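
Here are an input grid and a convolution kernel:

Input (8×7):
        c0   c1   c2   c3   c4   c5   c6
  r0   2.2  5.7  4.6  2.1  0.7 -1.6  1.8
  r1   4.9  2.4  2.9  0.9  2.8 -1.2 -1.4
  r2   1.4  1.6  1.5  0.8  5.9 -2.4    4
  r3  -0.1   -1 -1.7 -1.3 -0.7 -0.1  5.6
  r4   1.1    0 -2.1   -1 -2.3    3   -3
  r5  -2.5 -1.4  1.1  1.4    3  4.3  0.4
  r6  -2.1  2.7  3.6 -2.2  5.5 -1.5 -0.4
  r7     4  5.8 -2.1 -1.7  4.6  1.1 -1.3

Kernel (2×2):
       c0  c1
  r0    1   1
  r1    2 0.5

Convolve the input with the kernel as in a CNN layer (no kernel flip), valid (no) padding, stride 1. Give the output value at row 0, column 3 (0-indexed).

The receptive field on the input at this output position is [2.1 0.7 / 0.9 2.8]. Elementwise product with the kernel and sum: 2.1·1 + 0.7·1 + 0.9·2 + 2.8·0.5.

6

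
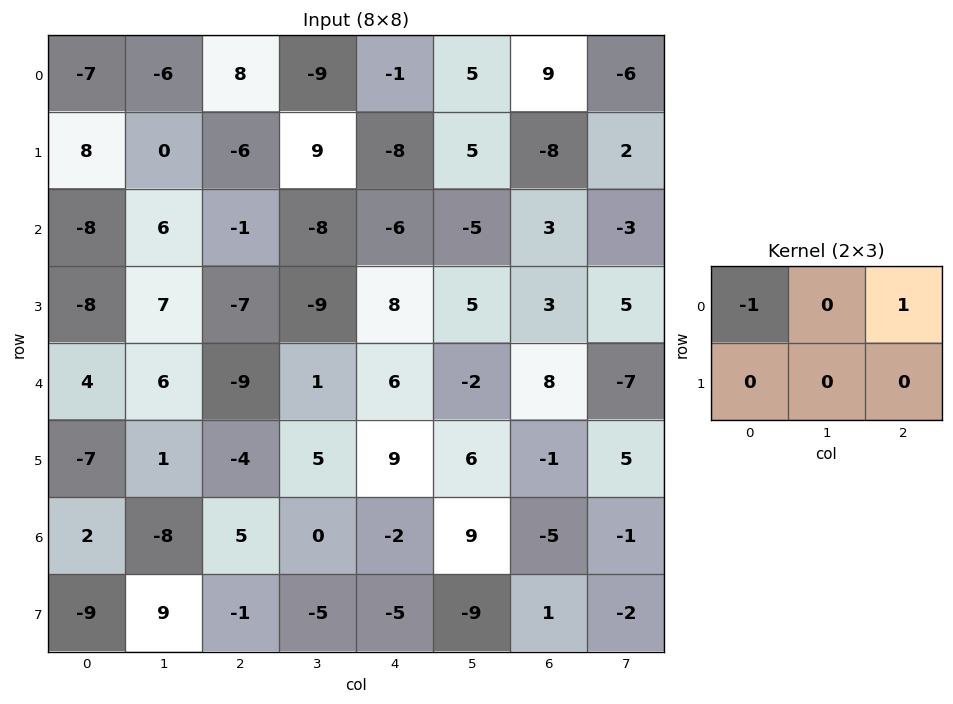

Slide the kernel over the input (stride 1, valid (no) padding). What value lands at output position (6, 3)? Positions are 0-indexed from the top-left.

9

The receptive field on the input at this output position is [0 -2 9 / -5 -5 -9]. Elementwise product with the kernel and sum: 0·-1 + 9·1.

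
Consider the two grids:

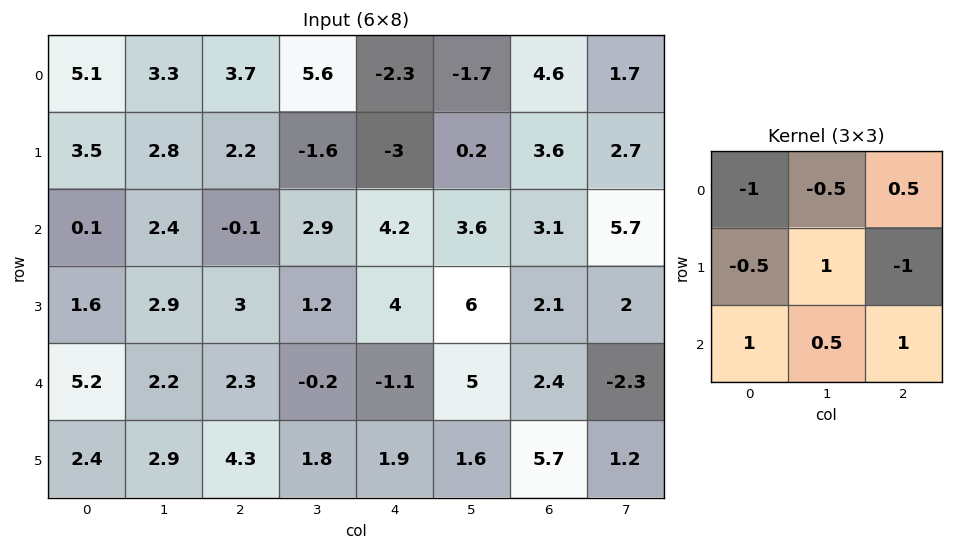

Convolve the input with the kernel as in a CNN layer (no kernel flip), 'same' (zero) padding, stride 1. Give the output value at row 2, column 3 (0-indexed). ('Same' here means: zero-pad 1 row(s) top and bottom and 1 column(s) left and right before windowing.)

3.45

The receptive field on the zero-padded input at this output position is [2.2 -1.6 -3 / -0.1 2.9 4.2 / 3 1.2 4]. Elementwise product with the kernel and sum: 2.2·-1 + -1.6·-0.5 + -3·0.5 + -0.1·-0.5 + 2.9·1 + 4.2·-1 + 3·1 + 1.2·0.5 + 4·1.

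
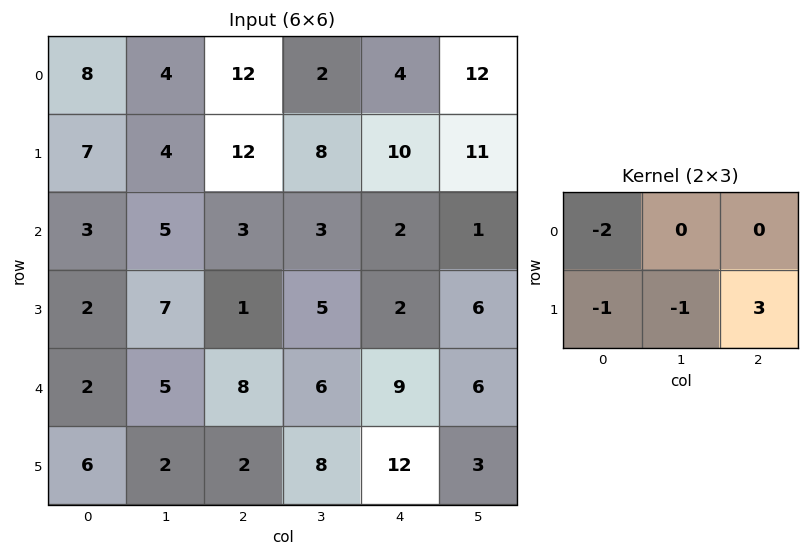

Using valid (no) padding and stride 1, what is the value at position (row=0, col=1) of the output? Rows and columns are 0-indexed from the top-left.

The receptive field on the input at this output position is [4 12 2 / 4 12 8]. Elementwise product with the kernel and sum: 4·-2 + 4·-1 + 12·-1 + 8·3.

0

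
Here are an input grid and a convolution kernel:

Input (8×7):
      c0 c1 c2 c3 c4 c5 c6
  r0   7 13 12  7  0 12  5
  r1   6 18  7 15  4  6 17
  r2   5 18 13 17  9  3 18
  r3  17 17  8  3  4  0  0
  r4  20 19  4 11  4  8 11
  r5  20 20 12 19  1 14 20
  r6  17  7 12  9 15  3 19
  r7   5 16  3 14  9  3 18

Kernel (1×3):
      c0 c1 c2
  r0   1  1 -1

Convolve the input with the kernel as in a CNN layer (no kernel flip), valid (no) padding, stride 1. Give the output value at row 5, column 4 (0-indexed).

The receptive field on the input at this output position is [1 14 20]. Elementwise product with the kernel and sum: 1·1 + 14·1 + 20·-1.

-5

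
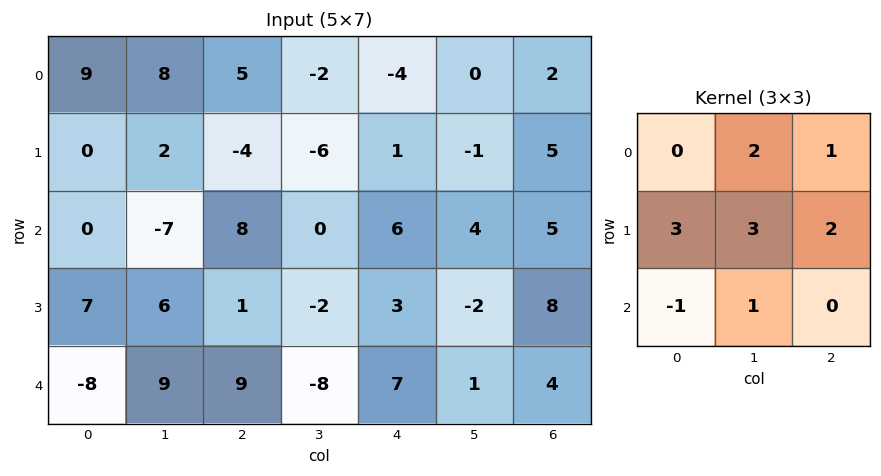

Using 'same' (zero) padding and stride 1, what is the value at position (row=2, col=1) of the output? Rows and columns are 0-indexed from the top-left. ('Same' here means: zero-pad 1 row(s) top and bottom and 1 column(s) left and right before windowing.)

-6

The receptive field on the zero-padded input at this output position is [0 2 -4 / 0 -7 8 / 7 6 1]. Elementwise product with the kernel and sum: 2·2 + -4·1 + 0·3 + -7·3 + 8·2 + 7·-1 + 6·1.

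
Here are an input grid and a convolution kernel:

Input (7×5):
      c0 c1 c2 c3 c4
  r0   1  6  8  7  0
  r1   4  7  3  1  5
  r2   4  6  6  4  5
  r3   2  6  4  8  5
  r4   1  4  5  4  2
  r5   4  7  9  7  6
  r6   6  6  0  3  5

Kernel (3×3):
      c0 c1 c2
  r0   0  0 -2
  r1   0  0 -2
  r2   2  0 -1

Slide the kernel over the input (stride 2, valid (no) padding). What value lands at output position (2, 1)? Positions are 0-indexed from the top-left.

The receptive field on the input at this output position is [5 4 2 / 9 7 6 / 0 3 5]. Elementwise product with the kernel and sum: 2·-2 + 6·-2 + 0·2 + 5·-1.

-21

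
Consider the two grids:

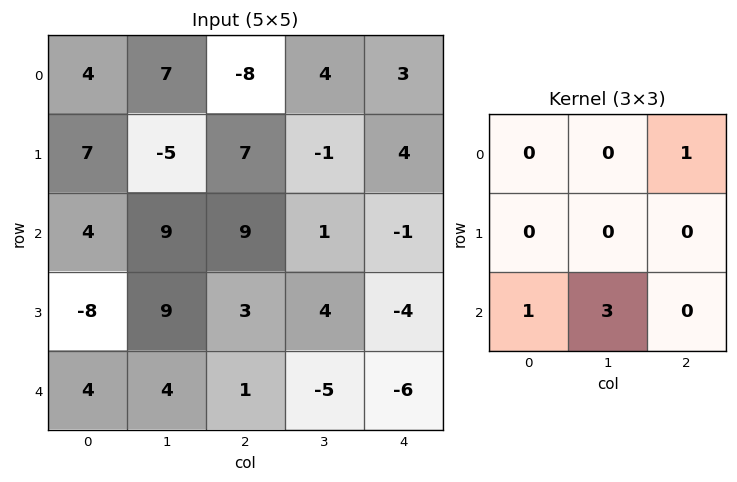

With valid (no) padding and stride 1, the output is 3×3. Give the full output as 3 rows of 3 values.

Output[0,0]: The receptive field on the input at this output position is [4 7 -8 / 7 -5 7 / 4 9 9]. Elementwise product with the kernel and sum: -8·1 + 4·1 + 9·3.
Output[0,1]: The receptive field on the input at this output position is [7 -8 4 / -5 7 -1 / 9 9 1]. Elementwise product with the kernel and sum: 4·1 + 9·1 + 9·3.

23 40 15
26 17 19
25 8 -15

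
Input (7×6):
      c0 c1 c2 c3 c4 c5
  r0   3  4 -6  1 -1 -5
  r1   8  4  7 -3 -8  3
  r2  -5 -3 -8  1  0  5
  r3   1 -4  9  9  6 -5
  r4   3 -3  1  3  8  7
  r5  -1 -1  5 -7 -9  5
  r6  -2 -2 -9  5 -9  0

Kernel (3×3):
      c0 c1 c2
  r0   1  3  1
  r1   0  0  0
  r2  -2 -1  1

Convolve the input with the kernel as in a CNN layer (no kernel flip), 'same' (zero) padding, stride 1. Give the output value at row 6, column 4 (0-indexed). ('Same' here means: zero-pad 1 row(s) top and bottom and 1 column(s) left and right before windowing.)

-29

The receptive field on the zero-padded input at this output position is [-7 -9 5 / 5 -9 0 / 0 0 0]. Elementwise product with the kernel and sum: -7·1 + -9·3 + 5·1 + 0·-2 + 0·-1 + 0·1.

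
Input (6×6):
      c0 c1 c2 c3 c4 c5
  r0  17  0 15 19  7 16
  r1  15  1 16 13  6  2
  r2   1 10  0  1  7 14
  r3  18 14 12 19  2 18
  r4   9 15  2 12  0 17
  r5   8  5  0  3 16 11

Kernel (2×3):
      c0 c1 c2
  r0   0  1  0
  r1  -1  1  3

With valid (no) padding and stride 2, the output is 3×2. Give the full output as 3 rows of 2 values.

34 34
42 14
12 63

Output[0,0]: The receptive field on the input at this output position is [17 0 15 / 15 1 16]. Elementwise product with the kernel and sum: 0·1 + 15·-1 + 1·1 + 16·3.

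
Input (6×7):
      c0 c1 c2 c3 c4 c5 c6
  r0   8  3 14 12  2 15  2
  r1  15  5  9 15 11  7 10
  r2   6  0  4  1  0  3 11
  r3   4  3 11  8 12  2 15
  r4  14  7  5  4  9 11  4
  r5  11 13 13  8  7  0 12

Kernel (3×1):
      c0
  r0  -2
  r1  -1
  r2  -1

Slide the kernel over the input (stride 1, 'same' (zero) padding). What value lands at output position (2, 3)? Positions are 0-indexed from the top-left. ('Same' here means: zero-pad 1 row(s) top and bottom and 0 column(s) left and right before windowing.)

The receptive field on the zero-padded input at this output position is [15 / 1 / 8]. Elementwise product with the kernel and sum: 15·-2 + 1·-1 + 8·-1.

-39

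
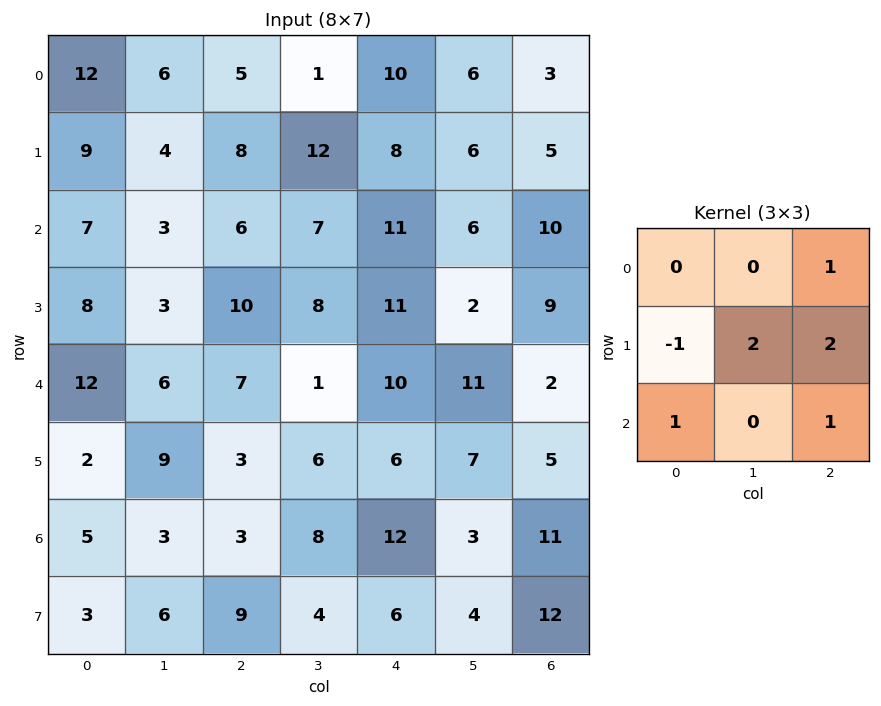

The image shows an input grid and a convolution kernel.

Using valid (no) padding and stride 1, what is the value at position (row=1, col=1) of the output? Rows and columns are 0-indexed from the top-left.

The receptive field on the input at this output position is [4 8 12 / 3 6 7 / 3 10 8]. Elementwise product with the kernel and sum: 12·1 + 3·-1 + 6·2 + 7·2 + 3·1 + 8·1.

46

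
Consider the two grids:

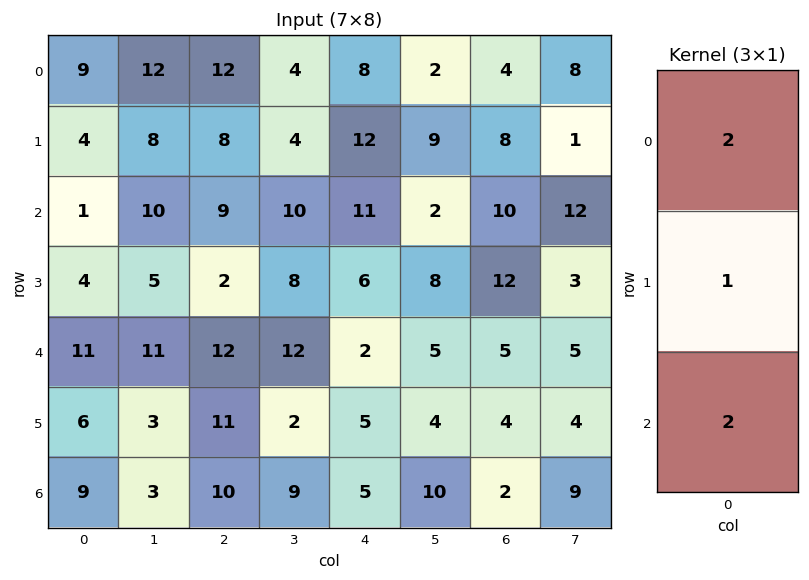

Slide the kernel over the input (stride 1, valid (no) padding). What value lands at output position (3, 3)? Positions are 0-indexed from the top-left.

The receptive field on the input at this output position is [8 / 12 / 2]. Elementwise product with the kernel and sum: 8·2 + 12·1 + 2·2.

32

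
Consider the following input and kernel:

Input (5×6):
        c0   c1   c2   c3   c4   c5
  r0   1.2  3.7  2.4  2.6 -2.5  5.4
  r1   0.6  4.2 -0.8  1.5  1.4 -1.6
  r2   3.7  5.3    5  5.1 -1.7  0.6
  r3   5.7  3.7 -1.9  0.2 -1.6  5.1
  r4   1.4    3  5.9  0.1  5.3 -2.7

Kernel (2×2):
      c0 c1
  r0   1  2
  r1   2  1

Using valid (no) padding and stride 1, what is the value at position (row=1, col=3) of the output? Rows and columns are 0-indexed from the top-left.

The receptive field on the input at this output position is [1.5 1.4 / 5.1 -1.7]. Elementwise product with the kernel and sum: 1.5·1 + 1.4·2 + 5.1·2 + -1.7·1.

12.8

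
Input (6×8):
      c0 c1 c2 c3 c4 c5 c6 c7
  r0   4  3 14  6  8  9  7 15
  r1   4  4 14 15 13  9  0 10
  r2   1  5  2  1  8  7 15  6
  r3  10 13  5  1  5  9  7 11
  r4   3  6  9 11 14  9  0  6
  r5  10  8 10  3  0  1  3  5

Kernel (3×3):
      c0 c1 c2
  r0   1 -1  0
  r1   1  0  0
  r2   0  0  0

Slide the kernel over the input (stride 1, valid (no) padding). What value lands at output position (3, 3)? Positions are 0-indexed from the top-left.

The receptive field on the input at this output position is [1 5 9 / 11 14 9 / 3 0 1]. Elementwise product with the kernel and sum: 1·1 + 5·-1 + 11·1.

7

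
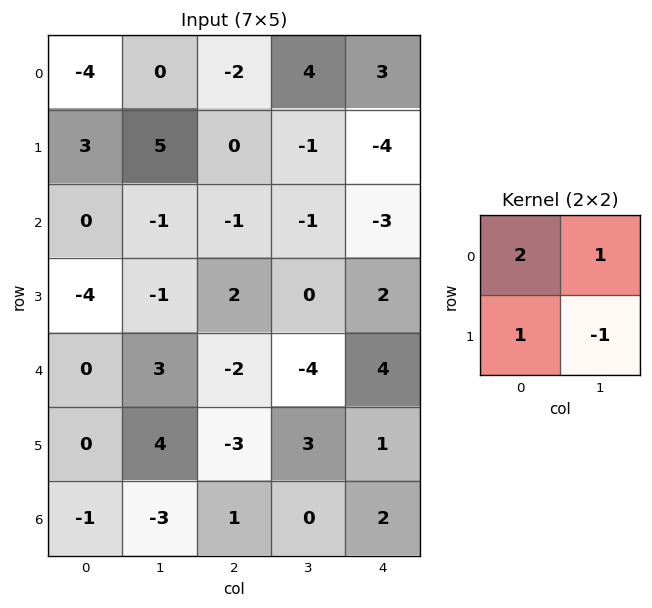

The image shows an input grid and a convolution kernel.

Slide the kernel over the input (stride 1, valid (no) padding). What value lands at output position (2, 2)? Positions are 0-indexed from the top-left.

The receptive field on the input at this output position is [-1 -1 / 2 0]. Elementwise product with the kernel and sum: -1·2 + -1·1 + 2·1 + 0·-1.

-1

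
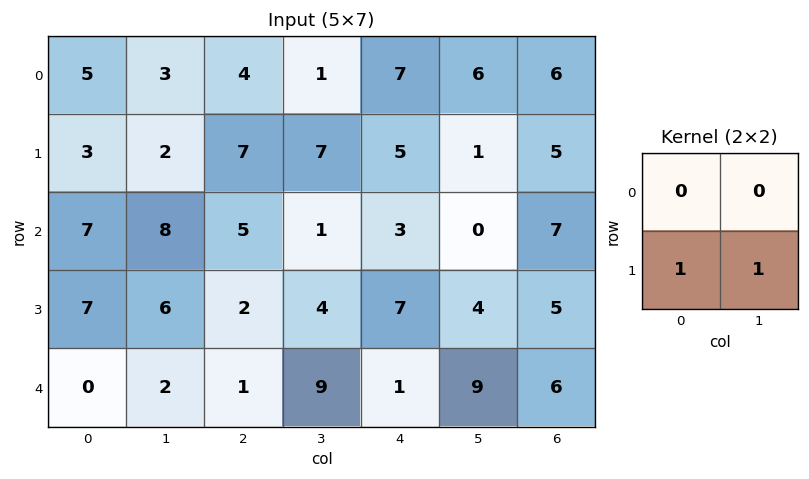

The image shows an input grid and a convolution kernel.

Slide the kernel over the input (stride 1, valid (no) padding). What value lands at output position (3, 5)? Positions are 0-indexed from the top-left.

The receptive field on the input at this output position is [4 5 / 9 6]. Elementwise product with the kernel and sum: 9·1 + 6·1.

15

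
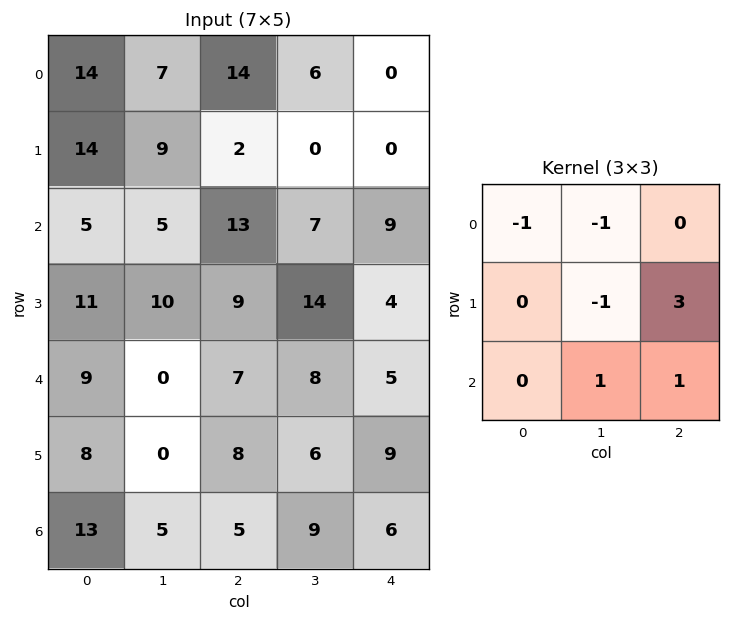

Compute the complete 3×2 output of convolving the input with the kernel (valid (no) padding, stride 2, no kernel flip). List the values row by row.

Output[0,0]: The receptive field on the input at this output position is [14 7 14 / 14 9 2 / 5 5 13]. Elementwise product with the kernel and sum: 14·-1 + 7·-1 + 9·-1 + 2·3 + 5·1 + 13·1.

-6 -4
14 -9
25 21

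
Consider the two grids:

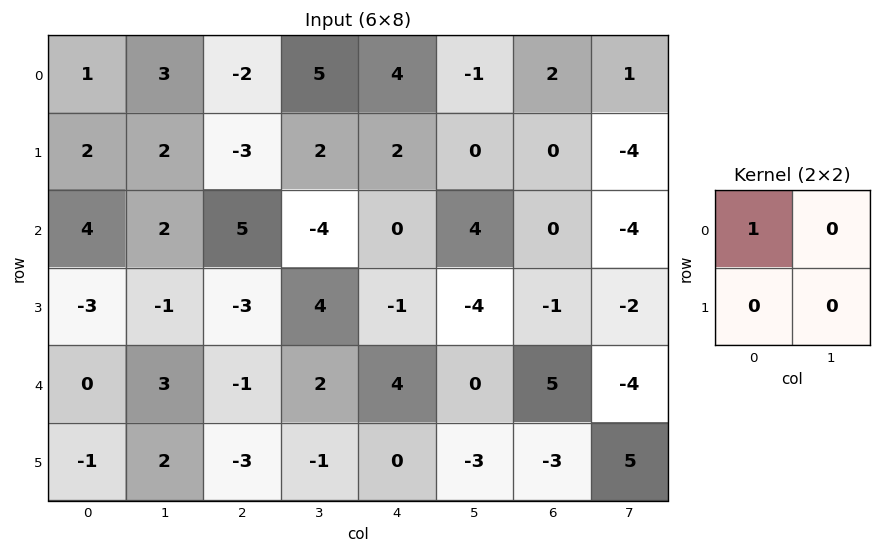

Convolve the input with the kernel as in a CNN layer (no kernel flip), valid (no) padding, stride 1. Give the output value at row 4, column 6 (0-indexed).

5

The receptive field on the input at this output position is [5 -4 / -3 5]. Elementwise product with the kernel and sum: 5·1.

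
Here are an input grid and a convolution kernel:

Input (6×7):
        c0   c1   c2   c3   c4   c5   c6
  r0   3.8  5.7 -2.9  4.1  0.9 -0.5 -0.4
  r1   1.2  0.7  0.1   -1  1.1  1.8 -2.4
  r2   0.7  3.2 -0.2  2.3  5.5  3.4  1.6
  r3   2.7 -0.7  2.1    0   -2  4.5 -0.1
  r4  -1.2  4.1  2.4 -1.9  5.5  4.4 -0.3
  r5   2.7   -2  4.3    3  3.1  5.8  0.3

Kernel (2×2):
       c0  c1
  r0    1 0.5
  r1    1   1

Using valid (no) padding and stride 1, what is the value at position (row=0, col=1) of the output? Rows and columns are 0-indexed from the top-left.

5.05

The receptive field on the input at this output position is [5.7 -2.9 / 0.7 0.1]. Elementwise product with the kernel and sum: 5.7·1 + -2.9·0.5 + 0.7·1 + 0.1·1.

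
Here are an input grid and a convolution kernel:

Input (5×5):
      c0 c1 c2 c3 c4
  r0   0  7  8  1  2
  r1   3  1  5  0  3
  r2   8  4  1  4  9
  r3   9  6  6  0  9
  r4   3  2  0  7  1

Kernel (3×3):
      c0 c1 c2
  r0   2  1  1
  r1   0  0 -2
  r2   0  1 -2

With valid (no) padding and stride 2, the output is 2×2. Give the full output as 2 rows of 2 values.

Output[0,0]: The receptive field on the input at this output position is [0 7 8 / 3 1 5 / 8 4 1]. Elementwise product with the kernel and sum: 0·2 + 7·1 + 8·1 + 5·-2 + 4·1 + 1·-2.
Output[0,1]: The receptive field on the input at this output position is [8 1 2 / 5 0 3 / 1 4 9]. Elementwise product with the kernel and sum: 8·2 + 1·1 + 2·1 + 3·-2 + 4·1 + 9·-2.

7 -1
11 2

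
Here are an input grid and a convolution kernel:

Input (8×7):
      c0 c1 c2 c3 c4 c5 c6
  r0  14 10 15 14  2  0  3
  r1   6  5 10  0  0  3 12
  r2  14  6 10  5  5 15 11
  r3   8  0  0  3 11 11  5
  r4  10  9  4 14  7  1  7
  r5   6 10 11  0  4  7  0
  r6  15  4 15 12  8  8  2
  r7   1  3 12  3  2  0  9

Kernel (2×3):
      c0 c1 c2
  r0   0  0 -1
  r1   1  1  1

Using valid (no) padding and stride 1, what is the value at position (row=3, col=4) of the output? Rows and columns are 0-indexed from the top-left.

10

The receptive field on the input at this output position is [11 11 5 / 7 1 7]. Elementwise product with the kernel and sum: 5·-1 + 7·1 + 1·1 + 7·1.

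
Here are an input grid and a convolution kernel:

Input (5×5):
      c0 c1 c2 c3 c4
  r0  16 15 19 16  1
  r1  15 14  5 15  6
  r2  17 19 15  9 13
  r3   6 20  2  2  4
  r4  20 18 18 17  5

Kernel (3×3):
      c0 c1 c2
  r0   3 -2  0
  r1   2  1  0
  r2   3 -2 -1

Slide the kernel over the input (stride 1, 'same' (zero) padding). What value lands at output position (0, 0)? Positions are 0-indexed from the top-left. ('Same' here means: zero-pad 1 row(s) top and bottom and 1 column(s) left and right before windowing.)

-28

The receptive field on the zero-padded input at this output position is [0 0 0 / 0 16 15 / 0 15 14]. Elementwise product with the kernel and sum: 0·3 + 0·-2 + 0·2 + 16·1 + 0·3 + 15·-2 + 14·-1.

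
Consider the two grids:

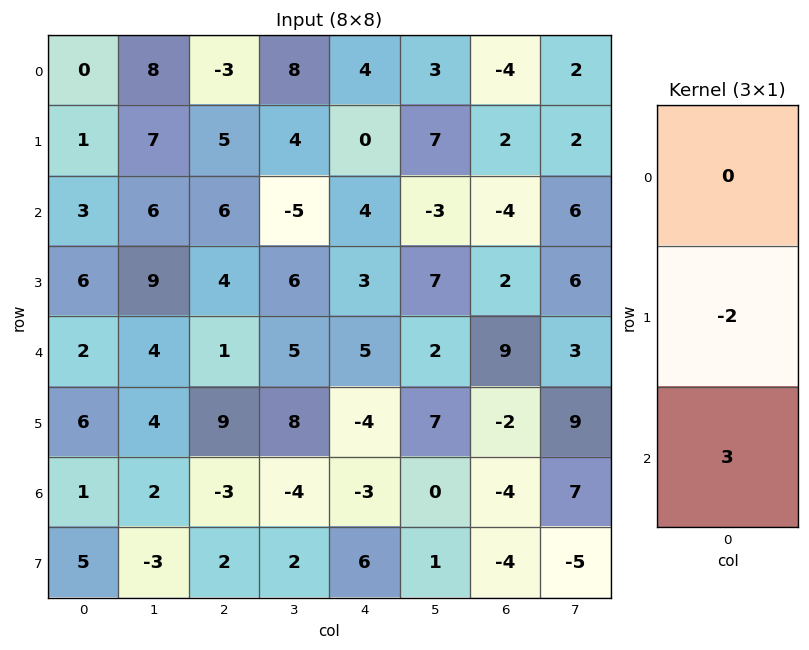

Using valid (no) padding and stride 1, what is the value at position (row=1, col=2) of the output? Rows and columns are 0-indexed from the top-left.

The receptive field on the input at this output position is [5 / 6 / 4]. Elementwise product with the kernel and sum: 6·-2 + 4·3.

0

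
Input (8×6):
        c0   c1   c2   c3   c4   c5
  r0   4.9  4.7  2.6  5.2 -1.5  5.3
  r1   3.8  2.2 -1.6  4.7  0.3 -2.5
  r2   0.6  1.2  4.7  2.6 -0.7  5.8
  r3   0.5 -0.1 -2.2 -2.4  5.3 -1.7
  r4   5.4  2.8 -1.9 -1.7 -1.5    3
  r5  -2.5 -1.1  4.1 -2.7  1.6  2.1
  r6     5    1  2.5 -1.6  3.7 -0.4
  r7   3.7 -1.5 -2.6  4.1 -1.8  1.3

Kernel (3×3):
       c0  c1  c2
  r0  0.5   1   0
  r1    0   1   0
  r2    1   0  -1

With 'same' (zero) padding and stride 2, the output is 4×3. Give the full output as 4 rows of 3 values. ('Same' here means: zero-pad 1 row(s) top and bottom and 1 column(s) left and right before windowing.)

Output[0,0]: The receptive field on the zero-padded input at this output position is [0 0 0 / 0 4.9 4.7 / 0 3.8 2.2]. Elementwise product with the kernel and sum: 0·0.5 + 0·1 + 4.9·1 + 0·1 + 2.2·-1.
Output[0,1]: The receptive field on the zero-padded input at this output position is [0 0 0 / 4.7 2.6 5.2 / 2.2 -1.6 4.7]. Elementwise product with the kernel and sum: 0·0.5 + 0·1 + 2.6·1 + 2.2·1 + 4.7·-1.

2.7 0.1 5.7
4.5 6.5 1.25
7 -2.55 -2.2
4 0.45 6.75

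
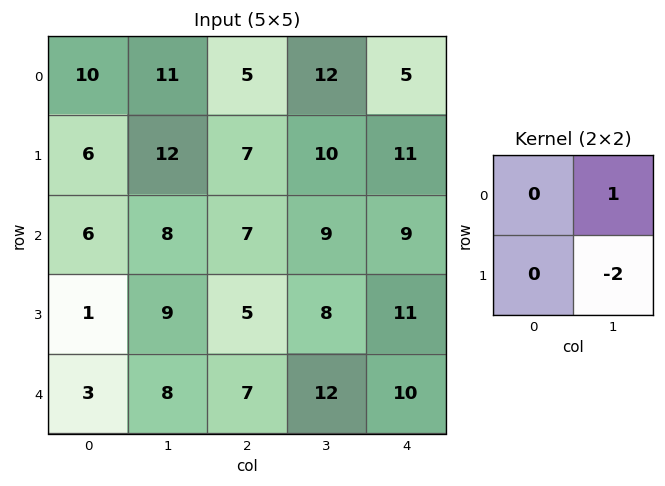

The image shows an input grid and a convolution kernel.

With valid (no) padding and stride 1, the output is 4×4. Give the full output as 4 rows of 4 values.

-13 -9 -8 -17
-4 -7 -8 -7
-10 -3 -7 -13
-7 -9 -16 -9

Output[0,0]: The receptive field on the input at this output position is [10 11 / 6 12]. Elementwise product with the kernel and sum: 11·1 + 12·-2.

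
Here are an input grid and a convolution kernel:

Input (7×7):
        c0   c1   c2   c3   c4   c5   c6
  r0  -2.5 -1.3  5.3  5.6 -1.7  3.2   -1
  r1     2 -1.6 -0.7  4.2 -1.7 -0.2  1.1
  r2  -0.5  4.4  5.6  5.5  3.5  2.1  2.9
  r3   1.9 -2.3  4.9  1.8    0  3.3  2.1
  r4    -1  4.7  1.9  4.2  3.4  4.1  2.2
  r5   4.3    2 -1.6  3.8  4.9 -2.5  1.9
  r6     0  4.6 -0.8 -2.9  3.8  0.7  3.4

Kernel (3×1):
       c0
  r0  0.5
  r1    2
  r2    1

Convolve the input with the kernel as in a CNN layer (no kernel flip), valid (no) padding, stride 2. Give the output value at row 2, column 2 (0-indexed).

The receptive field on the input at this output position is [3.4 / 4.9 / 3.8]. Elementwise product with the kernel and sum: 3.4·0.5 + 4.9·2 + 3.8·1.

15.3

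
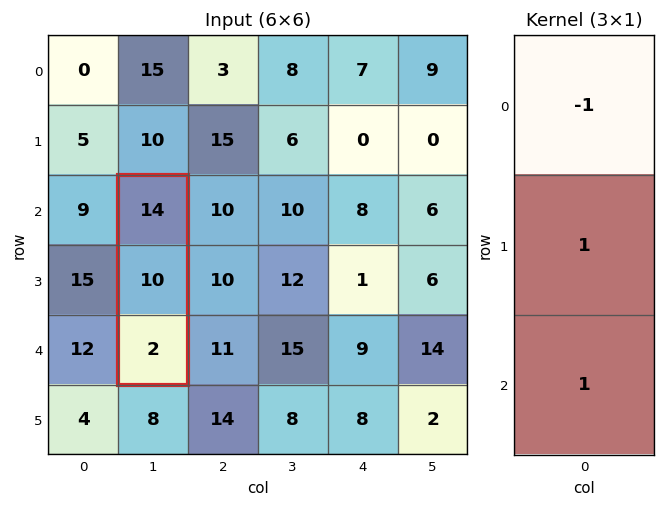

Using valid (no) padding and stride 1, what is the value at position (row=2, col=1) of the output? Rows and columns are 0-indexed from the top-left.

The receptive field on the input at this output position is [14 / 10 / 2]. Elementwise product with the kernel and sum: 14·-1 + 10·1 + 2·1.

-2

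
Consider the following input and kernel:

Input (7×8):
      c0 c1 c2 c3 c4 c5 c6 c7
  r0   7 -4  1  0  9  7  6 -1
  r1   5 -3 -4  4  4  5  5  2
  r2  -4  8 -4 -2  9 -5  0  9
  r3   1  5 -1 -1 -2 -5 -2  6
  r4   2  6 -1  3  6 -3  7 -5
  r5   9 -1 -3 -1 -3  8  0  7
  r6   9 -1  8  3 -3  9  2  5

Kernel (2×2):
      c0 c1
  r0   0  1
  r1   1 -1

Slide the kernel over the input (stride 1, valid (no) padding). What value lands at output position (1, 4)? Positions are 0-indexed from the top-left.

19

The receptive field on the input at this output position is [4 5 / 9 -5]. Elementwise product with the kernel and sum: 5·1 + 9·1 + -5·-1.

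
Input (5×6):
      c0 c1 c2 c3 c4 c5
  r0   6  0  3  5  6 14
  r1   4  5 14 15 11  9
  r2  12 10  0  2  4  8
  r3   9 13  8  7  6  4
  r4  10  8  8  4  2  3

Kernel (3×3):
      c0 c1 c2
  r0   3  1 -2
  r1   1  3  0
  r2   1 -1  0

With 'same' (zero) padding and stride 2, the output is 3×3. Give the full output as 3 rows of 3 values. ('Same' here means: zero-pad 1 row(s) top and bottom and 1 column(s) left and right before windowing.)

14 0 27
21 14 53
13 65 29

Output[0,0]: The receptive field on the zero-padded input at this output position is [0 0 0 / 0 6 0 / 0 4 5]. Elementwise product with the kernel and sum: 0·3 + 0·1 + 0·-2 + 0·1 + 6·3 + 0·1 + 4·-1.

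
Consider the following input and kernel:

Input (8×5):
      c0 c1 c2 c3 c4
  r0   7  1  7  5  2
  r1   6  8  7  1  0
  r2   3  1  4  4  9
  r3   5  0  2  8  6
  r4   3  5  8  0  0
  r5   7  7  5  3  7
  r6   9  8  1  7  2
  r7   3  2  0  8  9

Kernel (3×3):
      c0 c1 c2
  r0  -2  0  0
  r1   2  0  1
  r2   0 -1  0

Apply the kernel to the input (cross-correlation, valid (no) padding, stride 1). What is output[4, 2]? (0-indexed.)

The receptive field on the input at this output position is [8 0 0 / 5 3 7 / 1 7 2]. Elementwise product with the kernel and sum: 8·-2 + 5·2 + 7·1 + 7·-1.

-6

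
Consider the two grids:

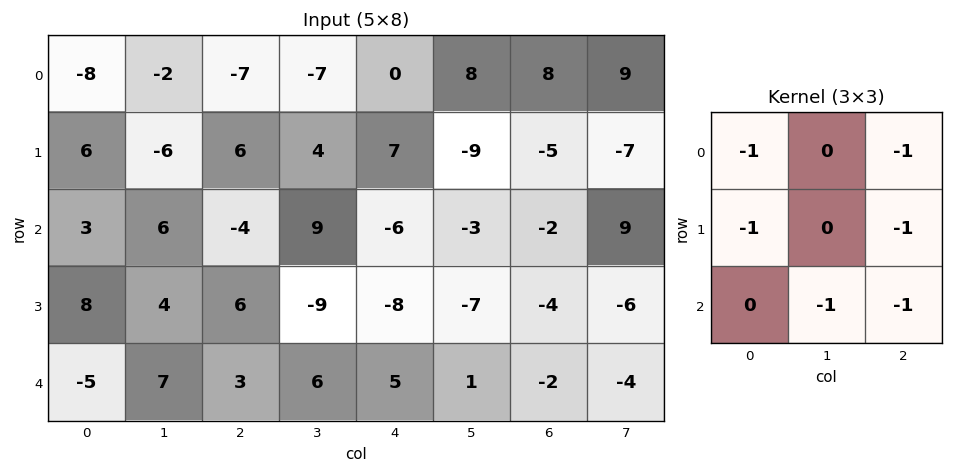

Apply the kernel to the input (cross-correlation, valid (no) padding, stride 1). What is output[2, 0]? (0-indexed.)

The receptive field on the input at this output position is [3 6 -4 / 8 4 6 / -5 7 3]. Elementwise product with the kernel and sum: 3·-1 + -4·-1 + 8·-1 + 6·-1 + 7·-1 + 3·-1.

-23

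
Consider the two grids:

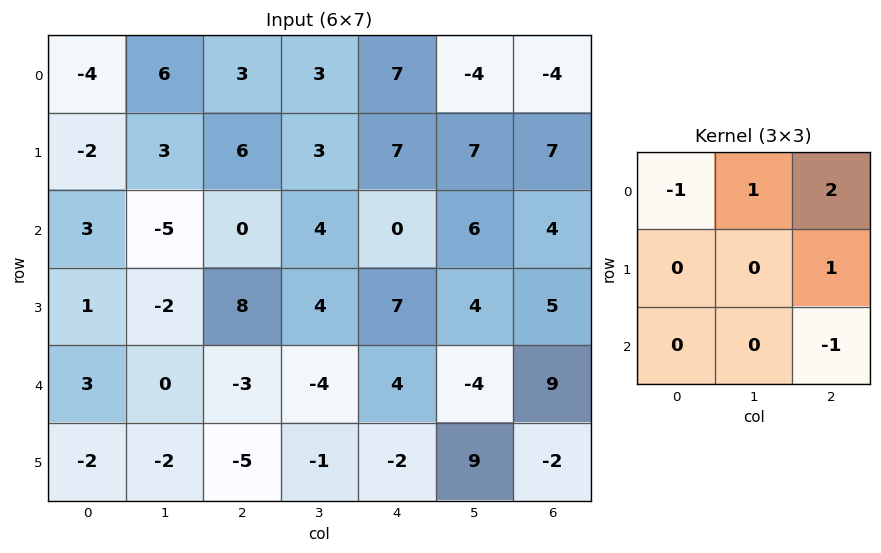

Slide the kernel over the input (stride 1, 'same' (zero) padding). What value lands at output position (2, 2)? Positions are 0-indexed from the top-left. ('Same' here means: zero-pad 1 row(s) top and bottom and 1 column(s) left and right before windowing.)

9

The receptive field on the zero-padded input at this output position is [3 6 3 / -5 0 4 / -2 8 4]. Elementwise product with the kernel and sum: 3·-1 + 6·1 + 3·2 + 4·1 + 4·-1.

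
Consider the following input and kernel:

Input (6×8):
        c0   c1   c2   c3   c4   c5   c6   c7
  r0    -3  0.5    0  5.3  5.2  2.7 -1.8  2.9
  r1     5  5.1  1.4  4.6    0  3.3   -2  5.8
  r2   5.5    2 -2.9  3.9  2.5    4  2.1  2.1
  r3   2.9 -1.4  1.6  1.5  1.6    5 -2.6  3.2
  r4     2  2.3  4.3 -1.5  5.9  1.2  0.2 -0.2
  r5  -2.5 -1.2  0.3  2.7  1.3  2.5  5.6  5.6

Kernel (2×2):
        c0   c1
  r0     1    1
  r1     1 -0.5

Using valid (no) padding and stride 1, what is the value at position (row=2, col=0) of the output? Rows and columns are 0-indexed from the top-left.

The receptive field on the input at this output position is [5.5 2 / 2.9 -1.4]. Elementwise product with the kernel and sum: 5.5·1 + 2·1 + 2.9·1 + -1.4·-0.5.

11.1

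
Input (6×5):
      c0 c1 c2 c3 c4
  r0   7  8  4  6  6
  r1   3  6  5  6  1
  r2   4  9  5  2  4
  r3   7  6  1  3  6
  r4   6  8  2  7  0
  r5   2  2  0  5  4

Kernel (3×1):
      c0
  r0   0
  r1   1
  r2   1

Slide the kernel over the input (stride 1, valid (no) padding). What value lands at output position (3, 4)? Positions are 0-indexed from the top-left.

The receptive field on the input at this output position is [6 / 0 / 4]. Elementwise product with the kernel and sum: 0·1 + 4·1.

4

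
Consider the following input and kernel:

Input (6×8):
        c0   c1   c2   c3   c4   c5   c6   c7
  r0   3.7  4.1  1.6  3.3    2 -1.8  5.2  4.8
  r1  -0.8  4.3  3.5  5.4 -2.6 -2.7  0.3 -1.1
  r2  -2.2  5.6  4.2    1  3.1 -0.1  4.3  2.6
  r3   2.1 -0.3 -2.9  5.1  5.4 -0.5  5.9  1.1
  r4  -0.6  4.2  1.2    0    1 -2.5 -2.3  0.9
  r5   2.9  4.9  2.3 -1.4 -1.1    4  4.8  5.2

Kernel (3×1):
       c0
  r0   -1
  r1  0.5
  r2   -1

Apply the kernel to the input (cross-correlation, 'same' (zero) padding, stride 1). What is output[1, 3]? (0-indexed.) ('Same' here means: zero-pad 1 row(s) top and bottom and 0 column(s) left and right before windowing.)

The receptive field on the zero-padded input at this output position is [3.3 / 5.4 / 1]. Elementwise product with the kernel and sum: 3.3·-1 + 5.4·0.5 + 1·-1.

-1.6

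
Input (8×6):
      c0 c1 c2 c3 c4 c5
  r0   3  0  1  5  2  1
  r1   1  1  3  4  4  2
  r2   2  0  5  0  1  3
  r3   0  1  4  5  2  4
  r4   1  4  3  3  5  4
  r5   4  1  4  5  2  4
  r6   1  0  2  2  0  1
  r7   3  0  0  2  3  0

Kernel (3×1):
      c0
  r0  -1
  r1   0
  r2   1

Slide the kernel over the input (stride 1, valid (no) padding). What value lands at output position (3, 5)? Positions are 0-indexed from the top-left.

The receptive field on the input at this output position is [4 / 4 / 4]. Elementwise product with the kernel and sum: 4·-1 + 4·1.

0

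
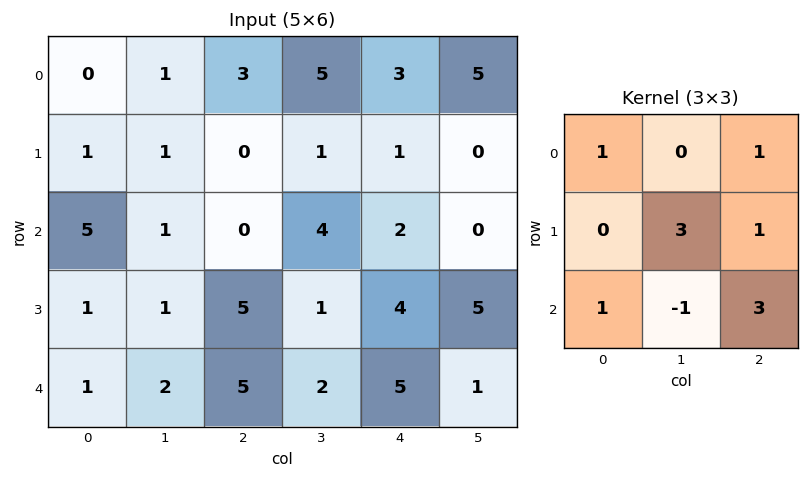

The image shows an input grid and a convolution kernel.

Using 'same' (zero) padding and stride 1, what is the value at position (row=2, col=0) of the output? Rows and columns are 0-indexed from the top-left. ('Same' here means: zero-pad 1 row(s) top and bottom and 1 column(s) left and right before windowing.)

19

The receptive field on the zero-padded input at this output position is [0 1 1 / 0 5 1 / 0 1 1]. Elementwise product with the kernel and sum: 0·1 + 1·1 + 5·3 + 1·1 + 0·1 + 1·-1 + 1·3.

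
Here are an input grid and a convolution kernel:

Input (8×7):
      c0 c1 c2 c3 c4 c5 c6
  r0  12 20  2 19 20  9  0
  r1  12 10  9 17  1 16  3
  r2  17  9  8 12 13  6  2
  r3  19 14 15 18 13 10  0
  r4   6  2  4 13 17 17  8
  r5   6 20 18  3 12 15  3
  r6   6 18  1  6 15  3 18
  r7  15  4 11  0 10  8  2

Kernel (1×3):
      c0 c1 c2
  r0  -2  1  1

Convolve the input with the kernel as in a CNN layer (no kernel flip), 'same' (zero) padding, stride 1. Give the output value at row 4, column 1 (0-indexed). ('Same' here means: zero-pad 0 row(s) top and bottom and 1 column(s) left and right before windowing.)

-6

The receptive field on the zero-padded input at this output position is [6 2 4]. Elementwise product with the kernel and sum: 6·-2 + 2·1 + 4·1.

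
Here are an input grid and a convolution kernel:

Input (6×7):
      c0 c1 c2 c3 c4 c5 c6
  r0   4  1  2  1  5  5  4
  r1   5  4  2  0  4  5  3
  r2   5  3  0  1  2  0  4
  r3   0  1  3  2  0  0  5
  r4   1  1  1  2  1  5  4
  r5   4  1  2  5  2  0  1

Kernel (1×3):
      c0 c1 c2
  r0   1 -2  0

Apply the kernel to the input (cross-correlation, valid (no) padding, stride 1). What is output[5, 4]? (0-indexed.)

2

The receptive field on the input at this output position is [2 0 1]. Elementwise product with the kernel and sum: 2·1 + 0·-2.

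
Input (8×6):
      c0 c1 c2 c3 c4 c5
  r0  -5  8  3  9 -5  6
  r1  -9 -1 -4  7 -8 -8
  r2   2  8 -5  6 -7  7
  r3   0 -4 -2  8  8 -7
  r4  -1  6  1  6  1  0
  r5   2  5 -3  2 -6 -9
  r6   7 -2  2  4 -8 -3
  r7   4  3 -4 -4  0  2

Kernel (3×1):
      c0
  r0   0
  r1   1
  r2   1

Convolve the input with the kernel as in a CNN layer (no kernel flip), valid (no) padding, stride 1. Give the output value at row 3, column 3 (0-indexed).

8

The receptive field on the input at this output position is [8 / 6 / 2]. Elementwise product with the kernel and sum: 6·1 + 2·1.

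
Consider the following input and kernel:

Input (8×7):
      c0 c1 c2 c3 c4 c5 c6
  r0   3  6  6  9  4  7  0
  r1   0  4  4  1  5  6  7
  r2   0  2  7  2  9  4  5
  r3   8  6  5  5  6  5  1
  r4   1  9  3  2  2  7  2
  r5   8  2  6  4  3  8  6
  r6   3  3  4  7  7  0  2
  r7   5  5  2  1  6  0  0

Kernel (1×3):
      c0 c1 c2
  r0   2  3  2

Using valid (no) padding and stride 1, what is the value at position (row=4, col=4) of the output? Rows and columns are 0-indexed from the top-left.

The receptive field on the input at this output position is [2 7 2]. Elementwise product with the kernel and sum: 2·2 + 7·3 + 2·2.

29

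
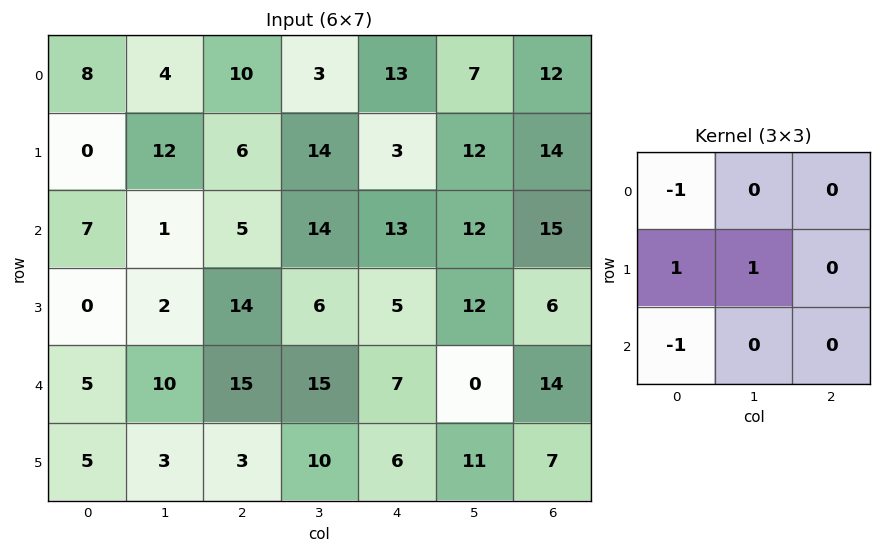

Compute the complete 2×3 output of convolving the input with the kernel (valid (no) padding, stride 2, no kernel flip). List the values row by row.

-3 5 -11
-10 0 -3

Output[0,0]: The receptive field on the input at this output position is [8 4 10 / 0 12 6 / 7 1 5]. Elementwise product with the kernel and sum: 8·-1 + 0·1 + 12·1 + 7·-1.
Output[0,1]: The receptive field on the input at this output position is [10 3 13 / 6 14 3 / 5 14 13]. Elementwise product with the kernel and sum: 10·-1 + 6·1 + 14·1 + 5·-1.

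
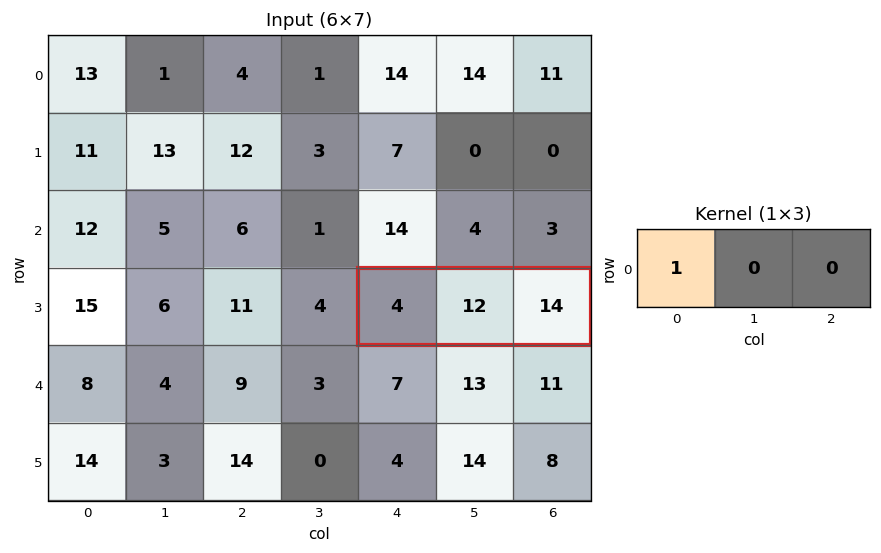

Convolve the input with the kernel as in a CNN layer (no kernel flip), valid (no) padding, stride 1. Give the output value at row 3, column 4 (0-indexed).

The receptive field on the input at this output position is [4 12 14]. Elementwise product with the kernel and sum: 4·1.

4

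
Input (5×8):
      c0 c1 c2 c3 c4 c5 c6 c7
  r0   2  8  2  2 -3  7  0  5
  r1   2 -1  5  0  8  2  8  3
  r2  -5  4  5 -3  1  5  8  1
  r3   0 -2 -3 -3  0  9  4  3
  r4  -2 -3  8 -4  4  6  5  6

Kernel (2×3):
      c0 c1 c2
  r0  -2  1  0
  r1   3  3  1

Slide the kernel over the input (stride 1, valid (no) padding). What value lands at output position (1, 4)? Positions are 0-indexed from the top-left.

12

The receptive field on the input at this output position is [8 2 8 / 1 5 8]. Elementwise product with the kernel and sum: 8·-2 + 2·1 + 1·3 + 5·3 + 8·1.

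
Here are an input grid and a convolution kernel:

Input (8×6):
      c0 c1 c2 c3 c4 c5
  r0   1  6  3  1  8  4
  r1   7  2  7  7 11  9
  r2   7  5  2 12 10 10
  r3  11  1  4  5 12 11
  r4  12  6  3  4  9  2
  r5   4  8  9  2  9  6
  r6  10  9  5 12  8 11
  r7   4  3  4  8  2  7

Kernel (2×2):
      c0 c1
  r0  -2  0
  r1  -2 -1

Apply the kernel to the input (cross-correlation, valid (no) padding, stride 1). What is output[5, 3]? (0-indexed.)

-36

The receptive field on the input at this output position is [2 9 / 12 8]. Elementwise product with the kernel and sum: 2·-2 + 12·-2 + 8·-1.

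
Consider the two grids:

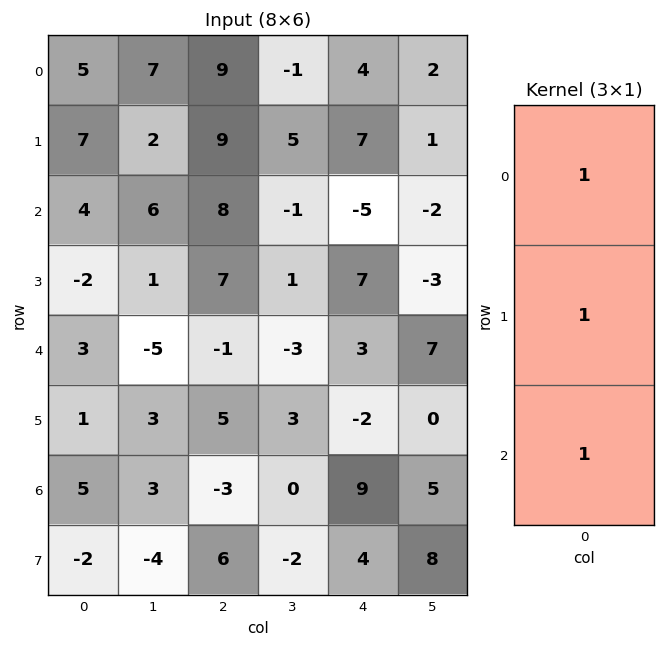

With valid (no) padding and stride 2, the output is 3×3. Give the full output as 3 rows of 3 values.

Output[0,0]: The receptive field on the input at this output position is [5 / 7 / 4]. Elementwise product with the kernel and sum: 5·1 + 7·1 + 4·1.

16 26 6
5 14 5
9 1 10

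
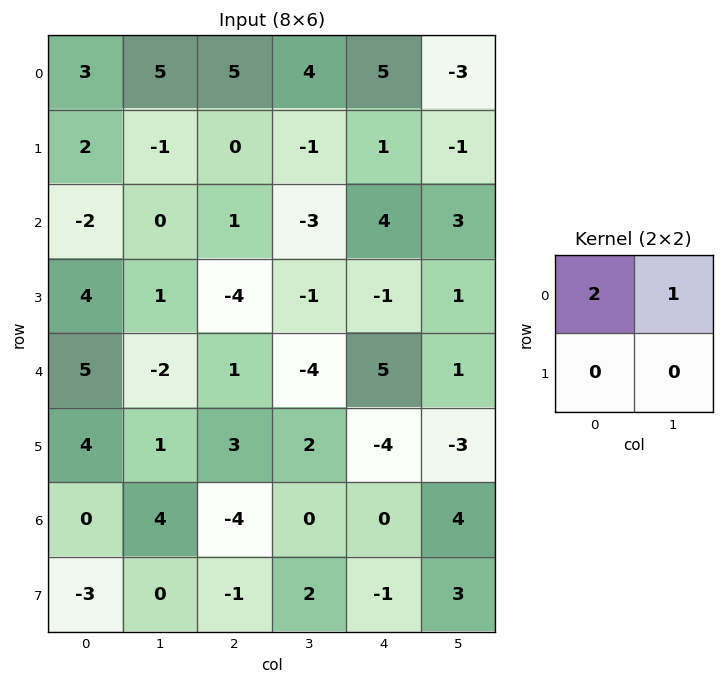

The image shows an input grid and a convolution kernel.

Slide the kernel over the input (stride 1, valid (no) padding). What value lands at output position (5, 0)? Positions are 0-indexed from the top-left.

The receptive field on the input at this output position is [4 1 / 0 4]. Elementwise product with the kernel and sum: 4·2 + 1·1.

9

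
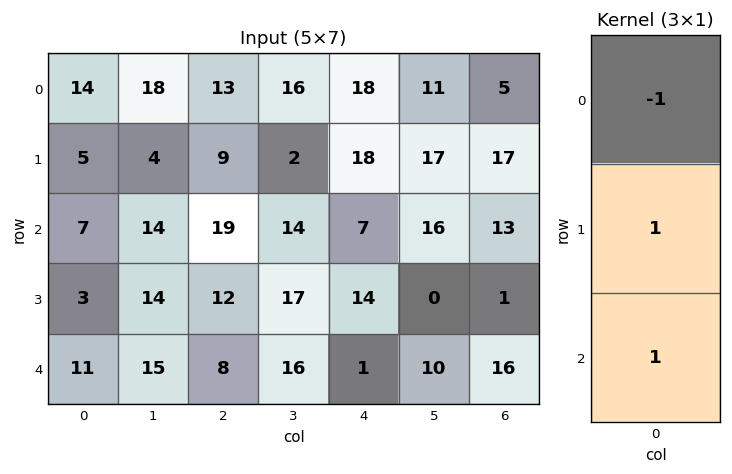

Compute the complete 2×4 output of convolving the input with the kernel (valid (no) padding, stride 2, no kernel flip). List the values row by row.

Output[0,0]: The receptive field on the input at this output position is [14 / 5 / 7]. Elementwise product with the kernel and sum: 14·-1 + 5·1 + 7·1.

-2 15 7 25
7 1 8 4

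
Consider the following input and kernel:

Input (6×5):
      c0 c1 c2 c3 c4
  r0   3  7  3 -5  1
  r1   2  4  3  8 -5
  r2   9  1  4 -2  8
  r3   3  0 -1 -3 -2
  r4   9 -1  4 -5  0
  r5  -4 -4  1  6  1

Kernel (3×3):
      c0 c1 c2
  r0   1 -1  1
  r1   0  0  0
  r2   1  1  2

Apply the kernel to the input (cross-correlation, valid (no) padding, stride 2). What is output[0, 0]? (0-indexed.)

17

The receptive field on the input at this output position is [3 7 3 / 2 4 3 / 9 1 4]. Elementwise product with the kernel and sum: 3·1 + 7·-1 + 3·1 + 9·1 + 1·1 + 4·2.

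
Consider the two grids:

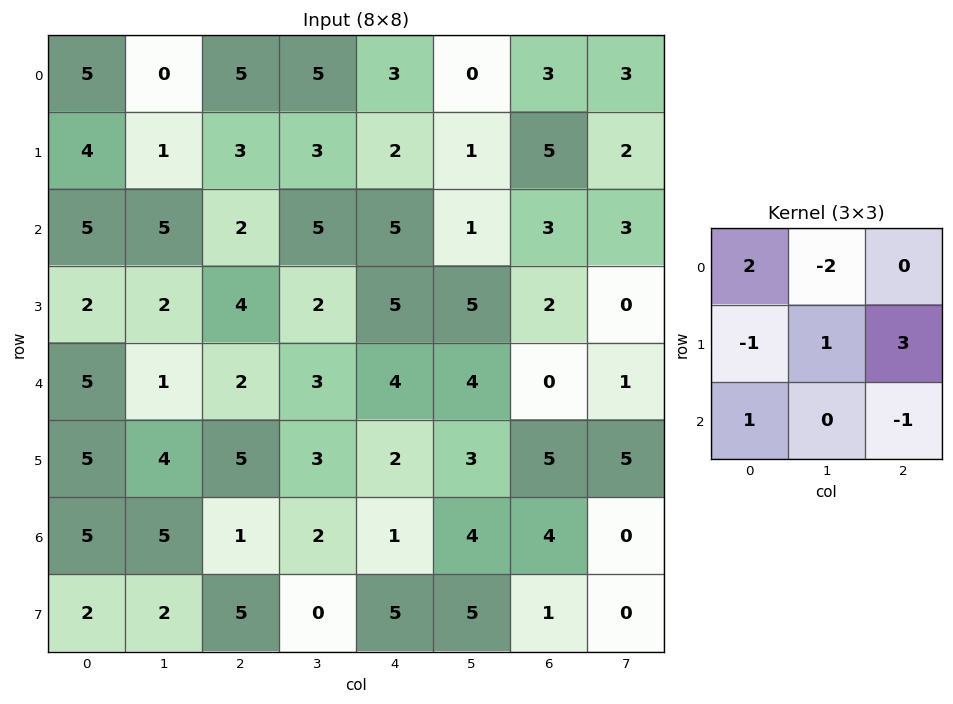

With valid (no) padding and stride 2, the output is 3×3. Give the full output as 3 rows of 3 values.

Output[0,0]: The receptive field on the input at this output position is [5 0 5 / 4 1 3 / 5 5 2]. Elementwise product with the kernel and sum: 5·2 + 0·-2 + 4·-1 + 1·1 + 3·3 + 5·1 + 2·-1.
Output[0,1]: The receptive field on the input at this output position is [5 5 3 / 3 3 2 / 2 5 5]. Elementwise product with the kernel and sum: 5·2 + 5·-2 + 3·-1 + 3·1 + 2·3 + 2·1 + 5·-1.

19 3 22
15 5 18
26 2 13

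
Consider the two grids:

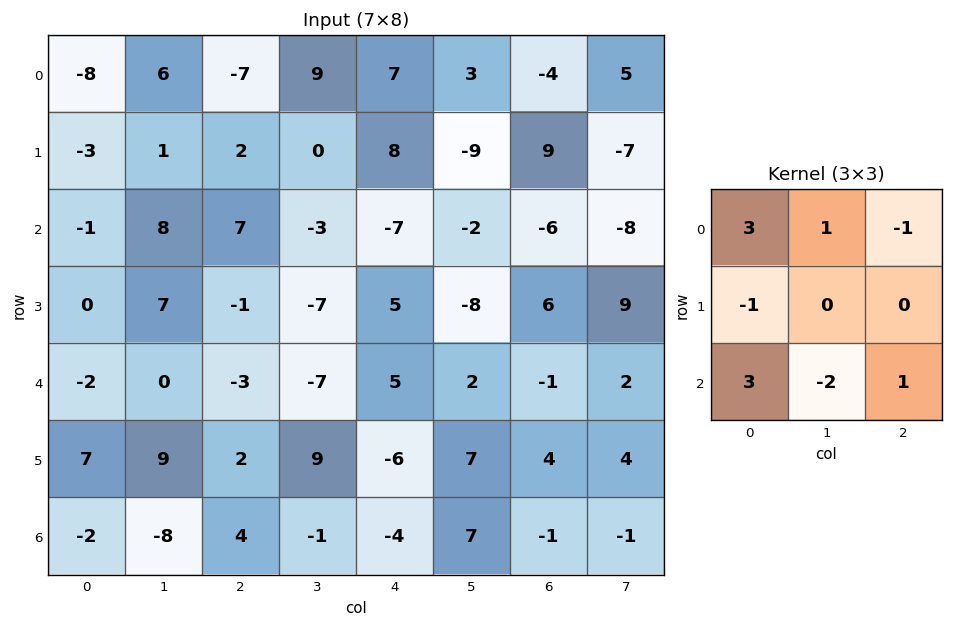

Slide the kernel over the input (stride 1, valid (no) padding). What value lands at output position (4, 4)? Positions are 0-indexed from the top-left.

The receptive field on the input at this output position is [5 2 -1 / -6 7 4 / -4 7 -1]. Elementwise product with the kernel and sum: 5·3 + 2·1 + -1·-1 + -6·-1 + -4·3 + 7·-2 + -1·1.

-3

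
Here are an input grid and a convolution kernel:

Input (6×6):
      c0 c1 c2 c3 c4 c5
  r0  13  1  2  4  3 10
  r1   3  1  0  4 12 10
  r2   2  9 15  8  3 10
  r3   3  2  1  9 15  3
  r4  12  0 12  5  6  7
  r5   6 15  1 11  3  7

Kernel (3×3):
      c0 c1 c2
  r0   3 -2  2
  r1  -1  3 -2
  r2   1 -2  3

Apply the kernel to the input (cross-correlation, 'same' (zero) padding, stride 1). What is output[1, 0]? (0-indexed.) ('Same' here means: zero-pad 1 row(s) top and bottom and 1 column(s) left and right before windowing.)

The receptive field on the zero-padded input at this output position is [0 13 1 / 0 3 1 / 0 2 9]. Elementwise product with the kernel and sum: 0·3 + 13·-2 + 1·2 + 0·-1 + 3·3 + 1·-2 + 0·1 + 2·-2 + 9·3.

6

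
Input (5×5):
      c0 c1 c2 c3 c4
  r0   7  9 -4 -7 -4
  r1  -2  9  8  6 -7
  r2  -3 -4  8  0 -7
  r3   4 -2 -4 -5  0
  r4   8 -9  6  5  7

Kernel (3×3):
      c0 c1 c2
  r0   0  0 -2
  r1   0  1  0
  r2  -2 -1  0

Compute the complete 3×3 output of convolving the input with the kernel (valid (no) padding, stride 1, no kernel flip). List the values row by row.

Output[0,0]: The receptive field on the input at this output position is [7 9 -4 / -2 9 8 / -3 -4 8]. Elementwise product with the kernel and sum: -4·-2 + 9·1 + -3·-2 + -4·-1.

27 22 -2
-26 4 27
-25 8 -8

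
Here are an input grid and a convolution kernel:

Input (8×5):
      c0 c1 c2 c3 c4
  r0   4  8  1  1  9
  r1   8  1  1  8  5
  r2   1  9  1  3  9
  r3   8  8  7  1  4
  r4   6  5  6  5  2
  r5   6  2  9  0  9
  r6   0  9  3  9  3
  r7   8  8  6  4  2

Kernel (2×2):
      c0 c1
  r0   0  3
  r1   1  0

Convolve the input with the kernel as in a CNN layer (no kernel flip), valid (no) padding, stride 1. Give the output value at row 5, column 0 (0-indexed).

The receptive field on the input at this output position is [6 2 / 0 9]. Elementwise product with the kernel and sum: 2·3 + 0·1.

6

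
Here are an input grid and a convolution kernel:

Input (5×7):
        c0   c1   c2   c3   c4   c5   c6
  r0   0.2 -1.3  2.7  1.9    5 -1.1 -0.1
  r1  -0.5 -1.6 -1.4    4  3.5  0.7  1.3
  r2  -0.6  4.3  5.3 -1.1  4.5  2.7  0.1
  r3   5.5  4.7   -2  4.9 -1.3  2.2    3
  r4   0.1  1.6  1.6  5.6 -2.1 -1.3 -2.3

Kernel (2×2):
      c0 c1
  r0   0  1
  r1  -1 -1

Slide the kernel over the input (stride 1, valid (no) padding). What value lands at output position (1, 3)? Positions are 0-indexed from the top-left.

0.1

The receptive field on the input at this output position is [4 3.5 / -1.1 4.5]. Elementwise product with the kernel and sum: 3.5·1 + -1.1·-1 + 4.5·-1.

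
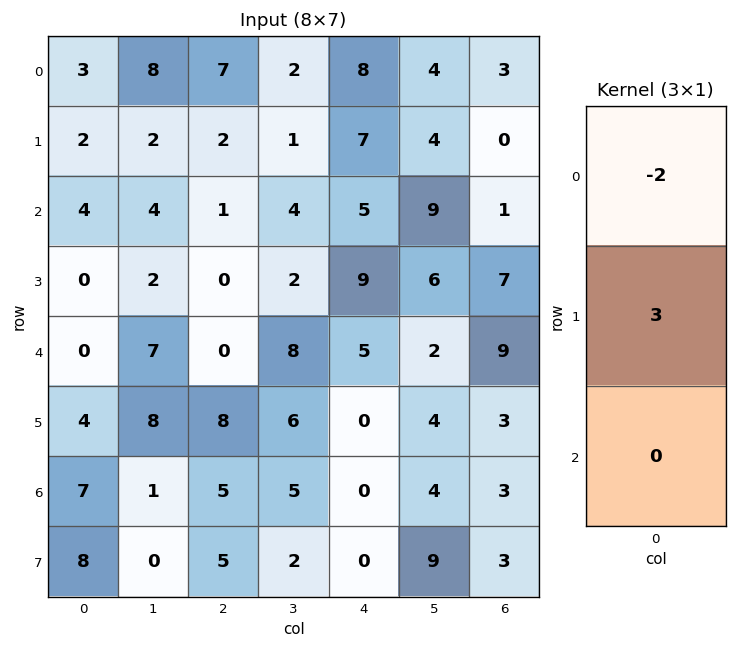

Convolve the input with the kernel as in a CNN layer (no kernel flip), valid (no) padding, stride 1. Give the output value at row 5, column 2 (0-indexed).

The receptive field on the input at this output position is [8 / 5 / 5]. Elementwise product with the kernel and sum: 8·-2 + 5·3.

-1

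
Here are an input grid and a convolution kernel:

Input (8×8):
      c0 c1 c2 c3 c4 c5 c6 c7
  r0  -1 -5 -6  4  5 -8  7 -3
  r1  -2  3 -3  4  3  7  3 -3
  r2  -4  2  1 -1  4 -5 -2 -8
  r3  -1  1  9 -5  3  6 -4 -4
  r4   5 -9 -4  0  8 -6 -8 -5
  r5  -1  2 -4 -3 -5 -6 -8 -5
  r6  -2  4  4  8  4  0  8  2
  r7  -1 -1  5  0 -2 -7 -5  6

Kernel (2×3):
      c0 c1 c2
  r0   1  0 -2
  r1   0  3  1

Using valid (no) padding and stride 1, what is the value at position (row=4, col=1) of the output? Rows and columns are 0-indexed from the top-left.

-24

The receptive field on the input at this output position is [-9 -4 0 / 2 -4 -3]. Elementwise product with the kernel and sum: -9·1 + 0·-2 + -4·3 + -3·1.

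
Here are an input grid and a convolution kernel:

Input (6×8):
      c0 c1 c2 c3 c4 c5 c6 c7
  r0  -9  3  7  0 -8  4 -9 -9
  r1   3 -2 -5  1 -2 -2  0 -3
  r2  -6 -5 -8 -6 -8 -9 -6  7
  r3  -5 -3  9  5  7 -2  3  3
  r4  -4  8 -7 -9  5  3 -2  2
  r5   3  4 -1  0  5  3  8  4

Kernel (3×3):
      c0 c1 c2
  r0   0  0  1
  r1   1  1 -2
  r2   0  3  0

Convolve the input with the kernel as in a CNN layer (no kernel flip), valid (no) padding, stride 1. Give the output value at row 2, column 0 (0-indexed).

-10

The receptive field on the input at this output position is [-6 -5 -8 / -5 -3 9 / -4 8 -7]. Elementwise product with the kernel and sum: -8·1 + -5·1 + -3·1 + 9·-2 + 8·3.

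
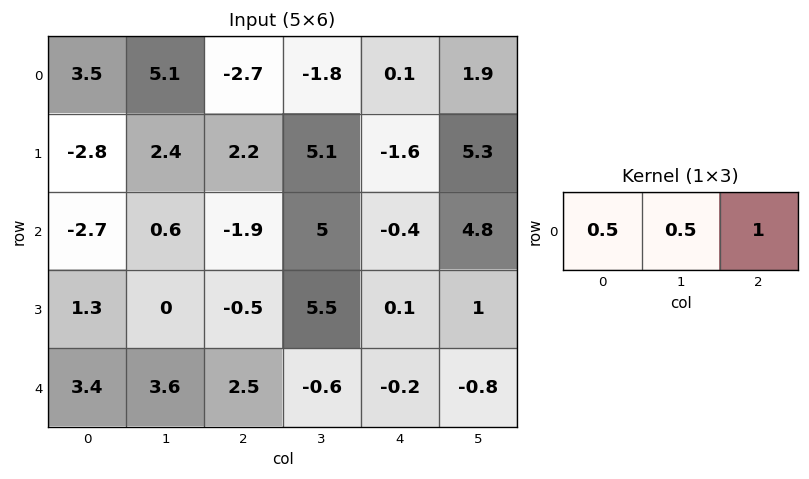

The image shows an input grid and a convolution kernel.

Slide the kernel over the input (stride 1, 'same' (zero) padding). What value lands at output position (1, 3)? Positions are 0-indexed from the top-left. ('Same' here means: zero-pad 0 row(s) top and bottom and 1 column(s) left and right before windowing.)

The receptive field on the zero-padded input at this output position is [2.2 5.1 -1.6]. Elementwise product with the kernel and sum: 2.2·0.5 + 5.1·0.5 + -1.6·1.

2.05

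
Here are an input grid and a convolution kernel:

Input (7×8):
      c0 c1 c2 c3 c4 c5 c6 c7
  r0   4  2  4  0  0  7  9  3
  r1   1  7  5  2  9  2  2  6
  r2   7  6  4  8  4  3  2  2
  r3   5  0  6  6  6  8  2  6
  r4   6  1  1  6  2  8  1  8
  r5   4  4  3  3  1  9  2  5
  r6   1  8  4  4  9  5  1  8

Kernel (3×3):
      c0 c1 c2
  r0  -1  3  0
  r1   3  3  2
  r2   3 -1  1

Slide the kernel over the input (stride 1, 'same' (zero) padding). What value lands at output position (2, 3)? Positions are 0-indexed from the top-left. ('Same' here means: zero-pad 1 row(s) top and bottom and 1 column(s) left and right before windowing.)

63

The receptive field on the zero-padded input at this output position is [5 2 9 / 4 8 4 / 6 6 6]. Elementwise product with the kernel and sum: 5·-1 + 2·3 + 4·3 + 8·3 + 4·2 + 6·3 + 6·-1 + 6·1.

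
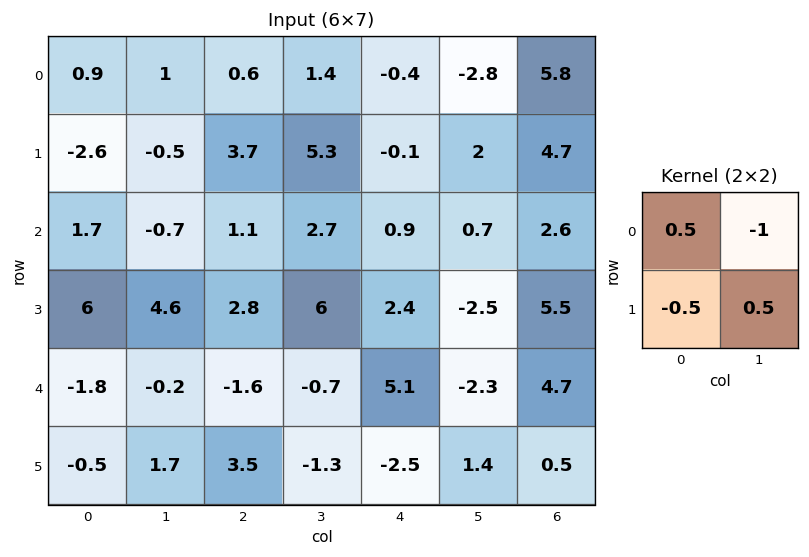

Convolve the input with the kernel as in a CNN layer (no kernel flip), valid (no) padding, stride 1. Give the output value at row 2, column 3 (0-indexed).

The receptive field on the input at this output position is [2.7 0.9 / 6 2.4]. Elementwise product with the kernel and sum: 2.7·0.5 + 0.9·-1 + 6·-0.5 + 2.4·0.5.

-1.35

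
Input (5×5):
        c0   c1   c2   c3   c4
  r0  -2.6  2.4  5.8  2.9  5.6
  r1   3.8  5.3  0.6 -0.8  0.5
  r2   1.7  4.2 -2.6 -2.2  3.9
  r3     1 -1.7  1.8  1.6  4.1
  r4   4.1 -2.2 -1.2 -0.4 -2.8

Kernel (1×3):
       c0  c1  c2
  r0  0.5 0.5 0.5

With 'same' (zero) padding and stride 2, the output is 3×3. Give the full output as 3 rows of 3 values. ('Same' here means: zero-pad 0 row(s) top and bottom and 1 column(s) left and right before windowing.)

-0.1 5.55 4.25
2.95 -0.3 0.85
0.95 -1.9 -1.6

Output[0,0]: The receptive field on the zero-padded input at this output position is [0 -2.6 2.4]. Elementwise product with the kernel and sum: 0·0.5 + -2.6·0.5 + 2.4·0.5.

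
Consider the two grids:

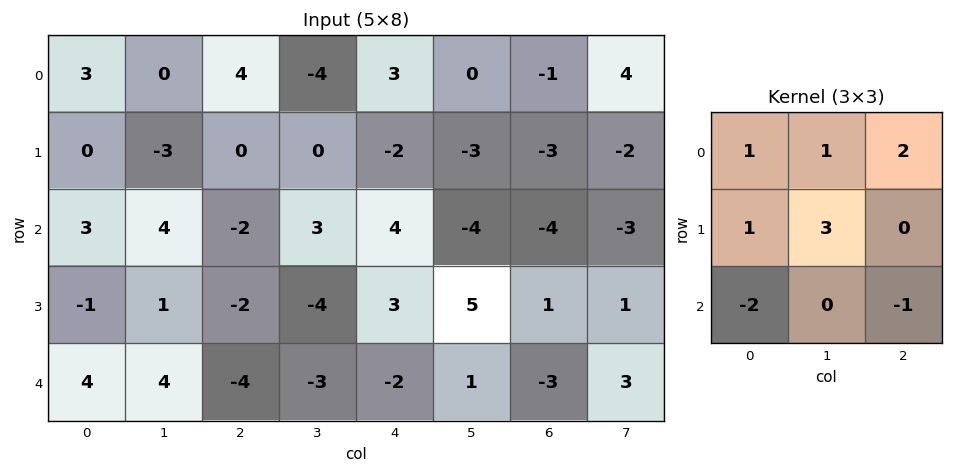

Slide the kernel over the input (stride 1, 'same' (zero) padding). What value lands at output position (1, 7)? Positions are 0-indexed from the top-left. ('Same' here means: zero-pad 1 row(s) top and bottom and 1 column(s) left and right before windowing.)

2

The receptive field on the zero-padded input at this output position is [-1 4 0 / -3 -2 0 / -4 -3 0]. Elementwise product with the kernel and sum: -1·1 + 4·1 + 0·2 + -3·1 + -2·3 + -4·-2 + 0·-1.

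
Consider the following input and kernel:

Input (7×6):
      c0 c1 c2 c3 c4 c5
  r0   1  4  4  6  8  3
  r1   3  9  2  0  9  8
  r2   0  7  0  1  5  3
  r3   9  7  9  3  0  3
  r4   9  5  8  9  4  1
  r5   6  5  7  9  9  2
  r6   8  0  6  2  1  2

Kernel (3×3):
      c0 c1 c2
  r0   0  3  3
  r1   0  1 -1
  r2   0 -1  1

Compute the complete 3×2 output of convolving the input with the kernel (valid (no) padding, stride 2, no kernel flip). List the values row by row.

24 37
22 16
43 38

Output[0,0]: The receptive field on the input at this output position is [1 4 4 / 3 9 2 / 0 7 0]. Elementwise product with the kernel and sum: 4·3 + 4·3 + 9·1 + 2·-1 + 7·-1 + 0·1.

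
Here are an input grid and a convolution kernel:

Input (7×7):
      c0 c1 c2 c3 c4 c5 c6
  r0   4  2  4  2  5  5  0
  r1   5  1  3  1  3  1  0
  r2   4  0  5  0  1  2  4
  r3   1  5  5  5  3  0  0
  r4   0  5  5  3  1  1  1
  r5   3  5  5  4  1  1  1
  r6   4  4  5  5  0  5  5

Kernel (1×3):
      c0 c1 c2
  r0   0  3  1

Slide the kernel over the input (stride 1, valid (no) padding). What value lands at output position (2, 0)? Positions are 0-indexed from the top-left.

5

The receptive field on the input at this output position is [4 0 5]. Elementwise product with the kernel and sum: 0·3 + 5·1.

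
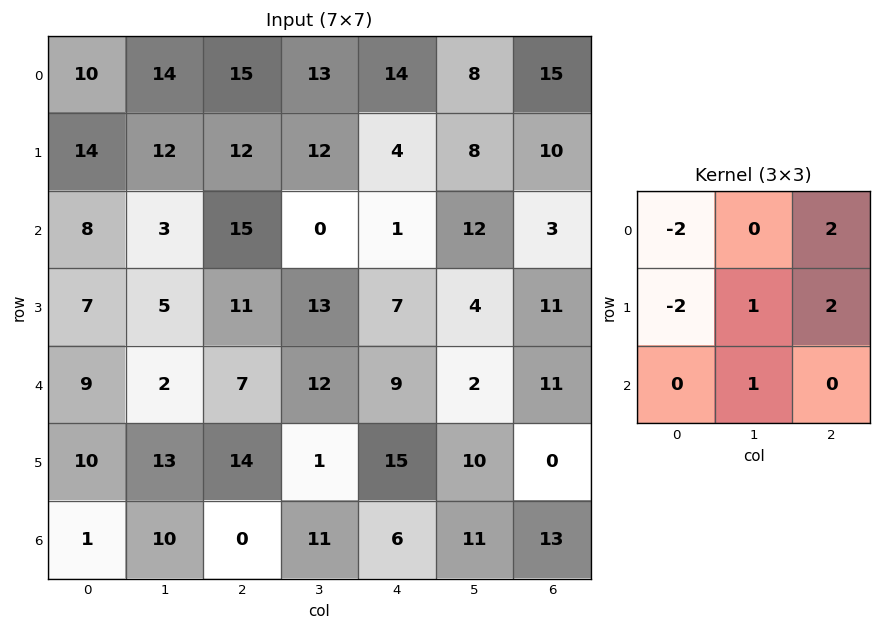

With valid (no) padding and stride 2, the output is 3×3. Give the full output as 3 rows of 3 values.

21 -6 34
29 -11 18
27 18 -5

Output[0,0]: The receptive field on the input at this output position is [10 14 15 / 14 12 12 / 8 3 15]. Elementwise product with the kernel and sum: 10·-2 + 15·2 + 14·-2 + 12·1 + 12·2 + 3·1.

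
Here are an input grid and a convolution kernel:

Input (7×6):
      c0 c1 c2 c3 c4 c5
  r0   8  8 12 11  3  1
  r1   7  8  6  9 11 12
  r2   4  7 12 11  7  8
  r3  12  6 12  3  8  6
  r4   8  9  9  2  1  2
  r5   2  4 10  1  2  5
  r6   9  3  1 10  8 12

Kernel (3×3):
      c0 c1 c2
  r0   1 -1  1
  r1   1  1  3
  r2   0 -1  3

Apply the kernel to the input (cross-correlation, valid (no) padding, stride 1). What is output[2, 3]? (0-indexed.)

46

The receptive field on the input at this output position is [11 7 8 / 3 8 6 / 2 1 2]. Elementwise product with the kernel and sum: 11·1 + 7·-1 + 8·1 + 3·1 + 8·1 + 6·3 + 1·-1 + 2·3.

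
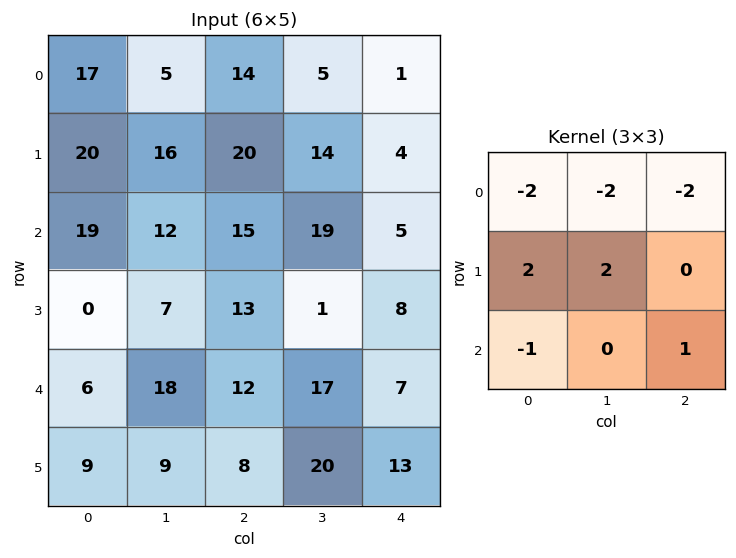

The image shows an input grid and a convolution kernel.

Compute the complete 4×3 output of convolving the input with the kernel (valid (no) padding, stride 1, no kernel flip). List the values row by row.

Output[0,0]: The receptive field on the input at this output position is [17 5 14 / 20 16 20 / 19 12 15]. Elementwise product with the kernel and sum: 17·-2 + 5·-2 + 14·-2 + 20·2 + 16·2 + 19·-1 + 15·1.
Output[0,1]: The receptive field on the input at this output position is [5 14 5 / 16 20 14 / 12 15 19]. Elementwise product with the kernel and sum: 5·-2 + 14·-2 + 5·-2 + 16·2 + 20·2 + 12·-1 + 19·1.

-4 31 18
-37 -52 -13
-72 -53 -55
7 29 19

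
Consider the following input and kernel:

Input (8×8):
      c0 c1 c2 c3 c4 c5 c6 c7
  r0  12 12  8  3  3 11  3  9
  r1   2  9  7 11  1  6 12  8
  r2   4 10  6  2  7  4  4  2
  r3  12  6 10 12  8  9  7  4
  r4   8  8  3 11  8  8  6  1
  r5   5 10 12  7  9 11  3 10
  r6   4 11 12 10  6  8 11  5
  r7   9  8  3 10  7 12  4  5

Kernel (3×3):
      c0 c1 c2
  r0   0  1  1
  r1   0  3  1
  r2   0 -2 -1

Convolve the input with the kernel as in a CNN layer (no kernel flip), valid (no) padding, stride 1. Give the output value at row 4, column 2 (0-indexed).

23

The receptive field on the input at this output position is [3 11 8 / 12 7 9 / 12 10 6]. Elementwise product with the kernel and sum: 11·1 + 8·1 + 7·3 + 9·1 + 10·-2 + 6·-1.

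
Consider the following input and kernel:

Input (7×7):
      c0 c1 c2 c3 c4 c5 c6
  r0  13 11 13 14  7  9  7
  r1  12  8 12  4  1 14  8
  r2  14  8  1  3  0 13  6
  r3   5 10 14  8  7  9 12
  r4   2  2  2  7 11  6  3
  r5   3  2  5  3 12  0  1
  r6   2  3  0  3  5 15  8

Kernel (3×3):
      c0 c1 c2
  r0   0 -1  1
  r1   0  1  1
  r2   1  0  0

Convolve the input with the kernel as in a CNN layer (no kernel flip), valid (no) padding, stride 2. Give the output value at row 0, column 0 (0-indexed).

The receptive field on the input at this output position is [13 11 13 / 12 8 12 / 14 8 1]. Elementwise product with the kernel and sum: 11·-1 + 13·1 + 8·1 + 12·1 + 14·1.

36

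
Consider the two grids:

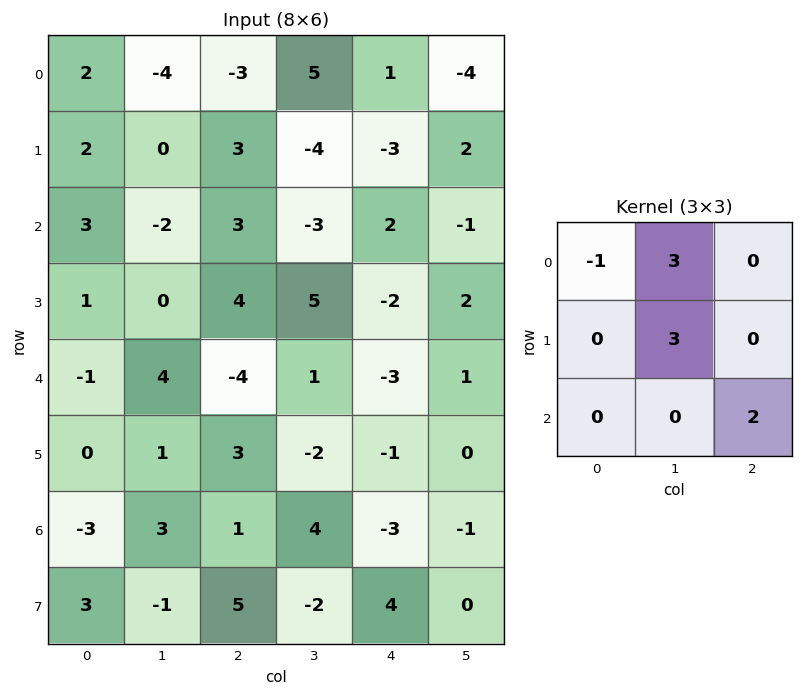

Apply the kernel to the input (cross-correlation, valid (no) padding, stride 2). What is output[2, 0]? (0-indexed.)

The receptive field on the input at this output position is [-1 4 -4 / 0 1 3 / -3 3 1]. Elementwise product with the kernel and sum: -1·-1 + 4·3 + 1·3 + 1·2.

18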